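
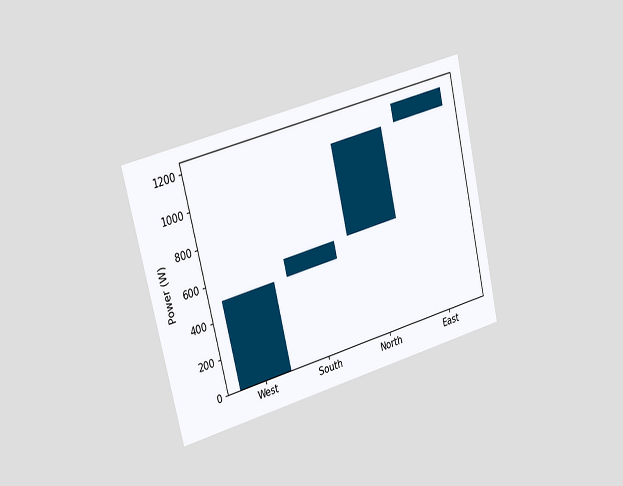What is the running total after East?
The chart is tilted about 13° counter-clockwise and viewed slightly from the left. After East the running total reaches 1200W.

1200W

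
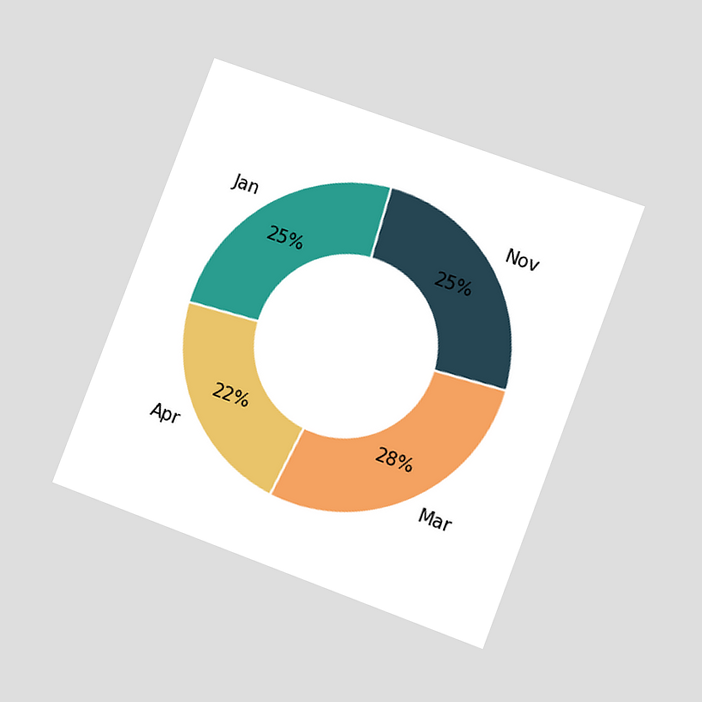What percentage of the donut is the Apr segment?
22%

The chart is tilted about 21° clockwise and viewed at a slight angle. The Apr segment takes up 22% of the ring.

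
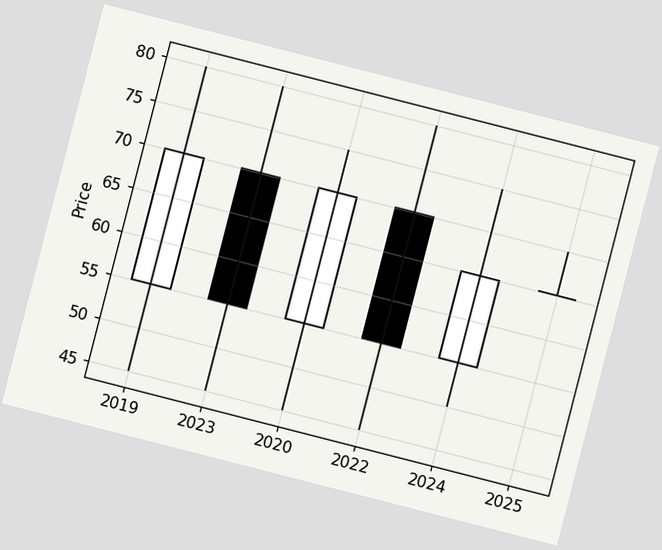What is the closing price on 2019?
The chart is tilted about 14° clockwise. The 2019 candle closes at 70.

70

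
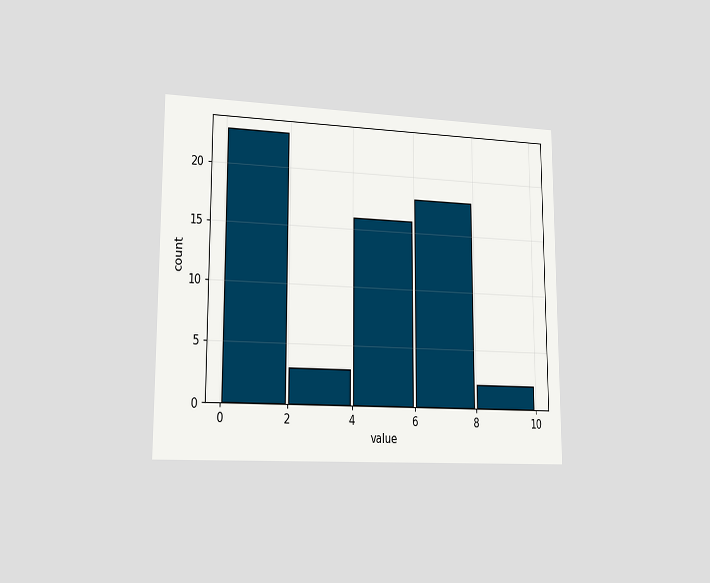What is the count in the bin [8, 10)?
The chart is viewed slightly from the left. The [8, 10) bin has height 2.

2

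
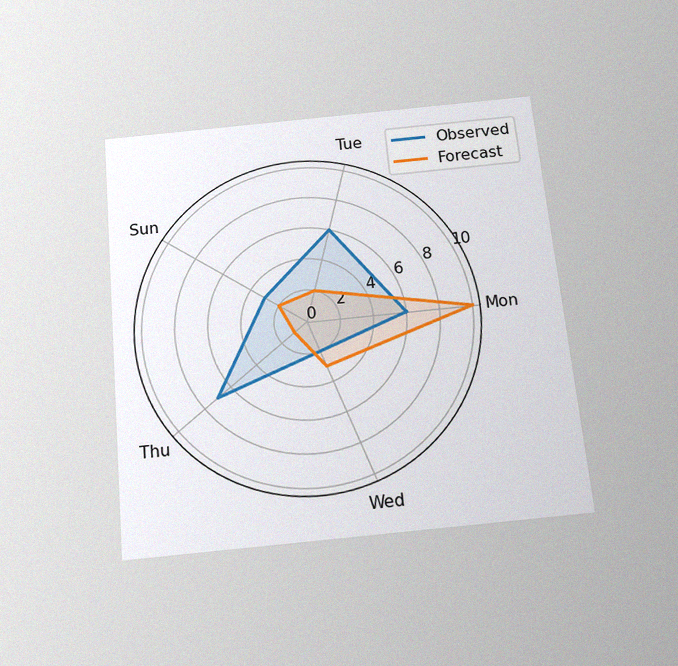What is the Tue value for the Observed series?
6

The chart is tilted about 5° counter-clockwise and viewed slightly from below, with some photo noise. On the Tue axis, Observed reaches 6.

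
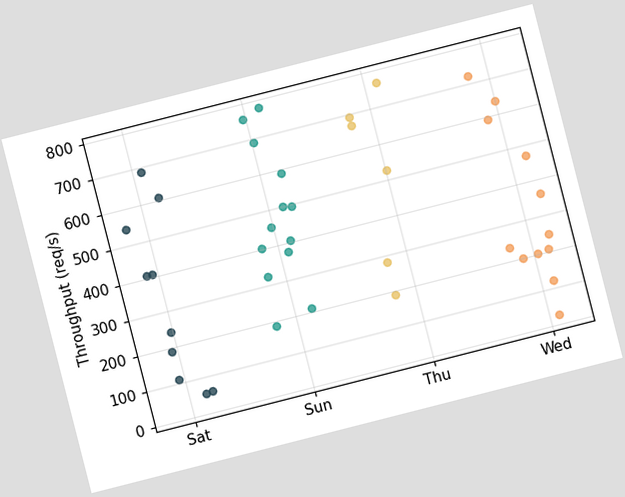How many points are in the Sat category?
The chart is tilted about 14° counter-clockwise. Counting the markers in the Sat column gives 10.

10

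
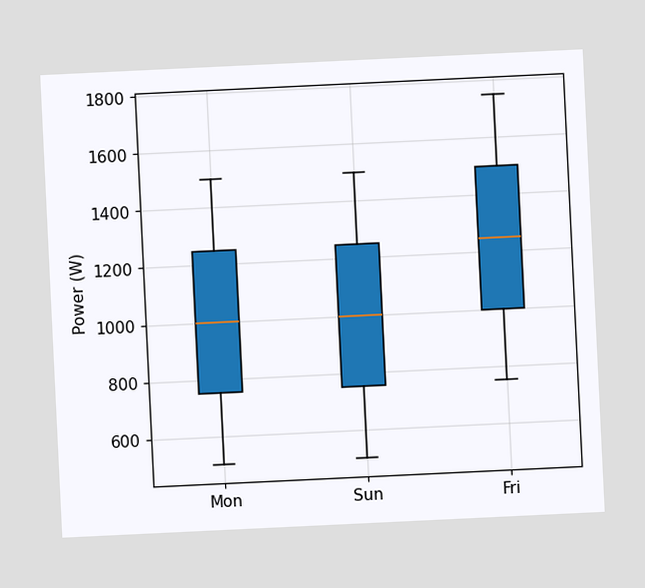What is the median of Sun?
1000W

The chart is tilted about 3° counter-clockwise. The median line in the Sun box sits at 1000W.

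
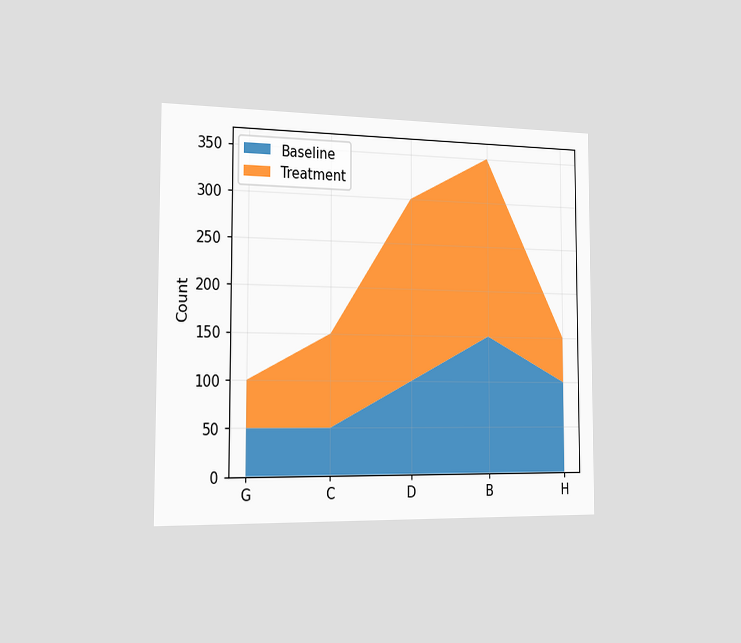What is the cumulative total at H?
150

The chart is viewed slightly from the left. The stacked total at H reaches 150.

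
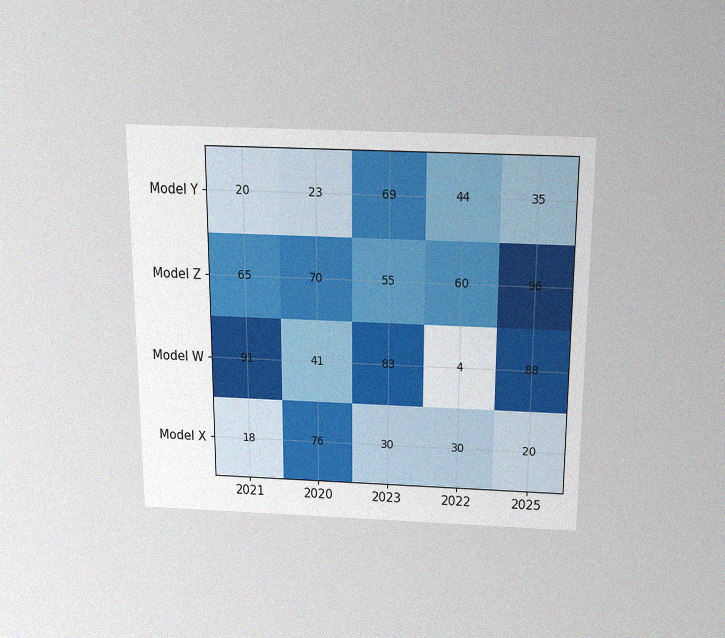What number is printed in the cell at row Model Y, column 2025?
35

The chart is viewed slightly from above, with some photo noise. The (Model Y, 2025) cell reads 35.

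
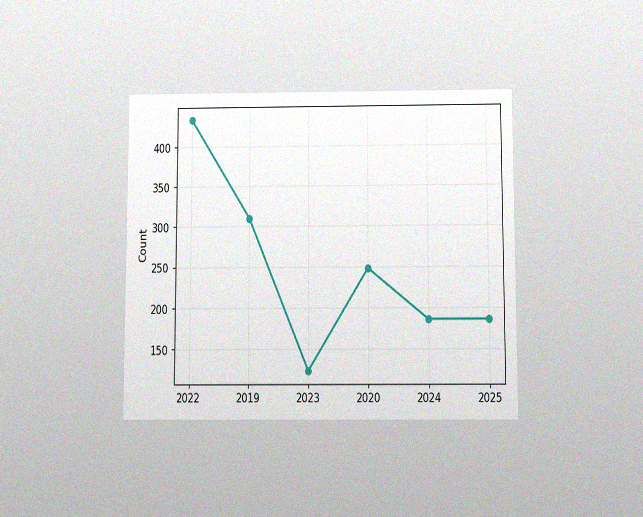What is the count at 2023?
124

The chart is viewed slightly from below, with some photo noise. At 2023, the line is at 124.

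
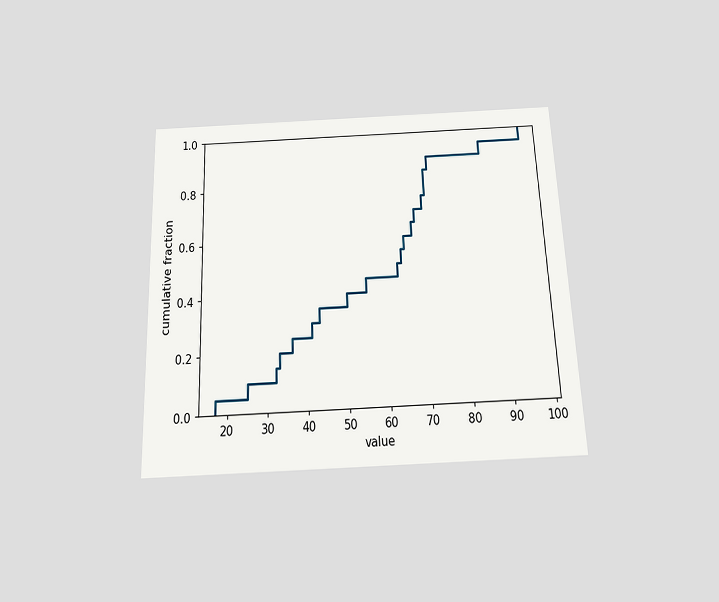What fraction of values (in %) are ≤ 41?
30%

The chart is tilted about 2° counter-clockwise and viewed slightly from below. At x=41 the ECDF step is at 30%.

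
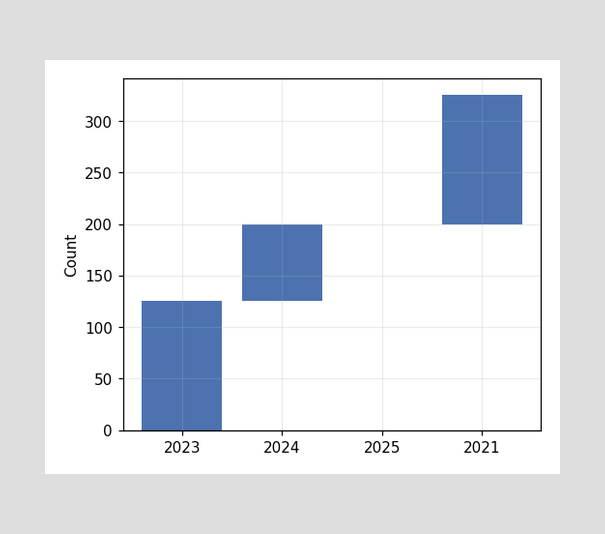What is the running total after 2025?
After 2025 the running total reaches 200.

200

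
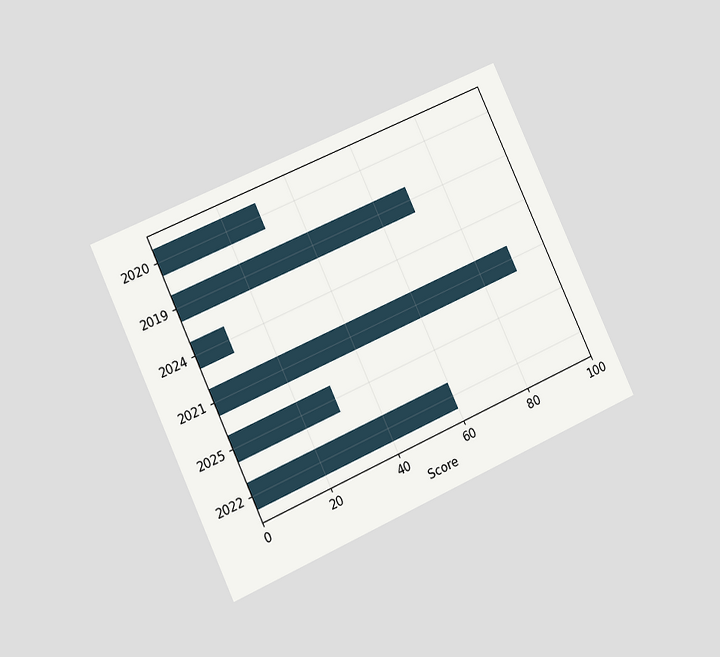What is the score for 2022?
The chart is tilted about 25° counter-clockwise and viewed at a slight angle. Reading along the chart's x-axis, the 2022 bar reaches 60.

60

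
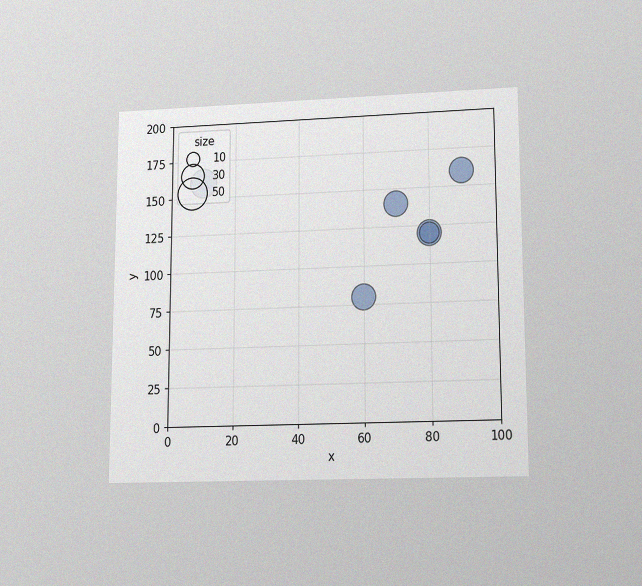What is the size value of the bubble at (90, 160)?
The chart is viewed at a slight angle, with some photo noise. Matching the bubble at (90, 160) against the size legend gives 30.

30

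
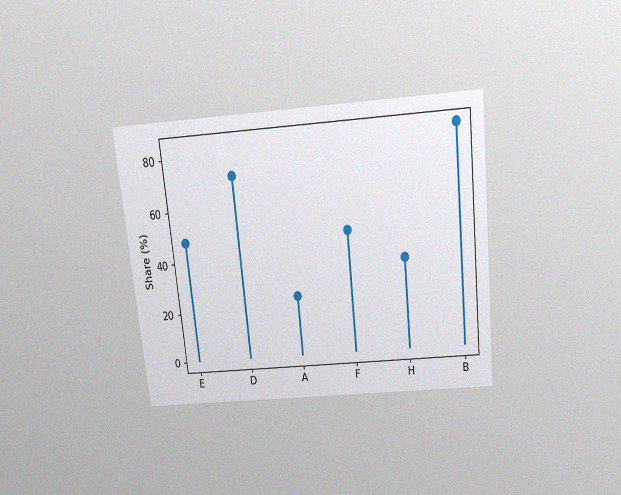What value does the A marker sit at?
The chart is tilted about 6° counter-clockwise and viewed slightly from above, with some photo noise. The A marker sits at 24%.

24%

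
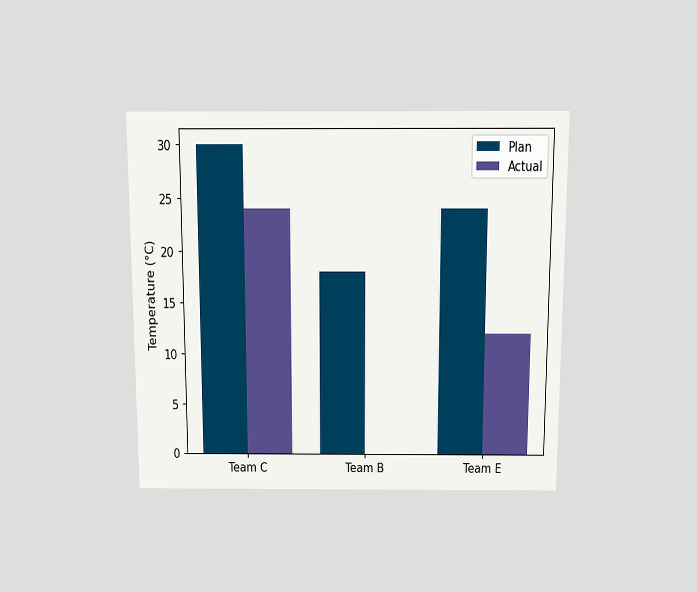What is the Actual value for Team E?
The chart is viewed slightly from above. The Actual bar at Team E reaches 12°C on the y-axis.

12°C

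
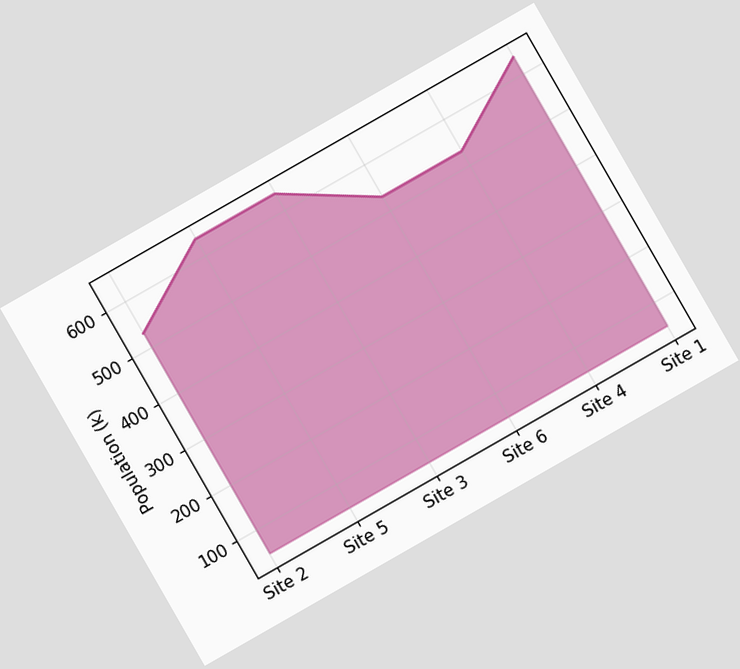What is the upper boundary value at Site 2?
The chart is tilted about 30° counter-clockwise. At Site 2 the upper boundary is at 530k.

530k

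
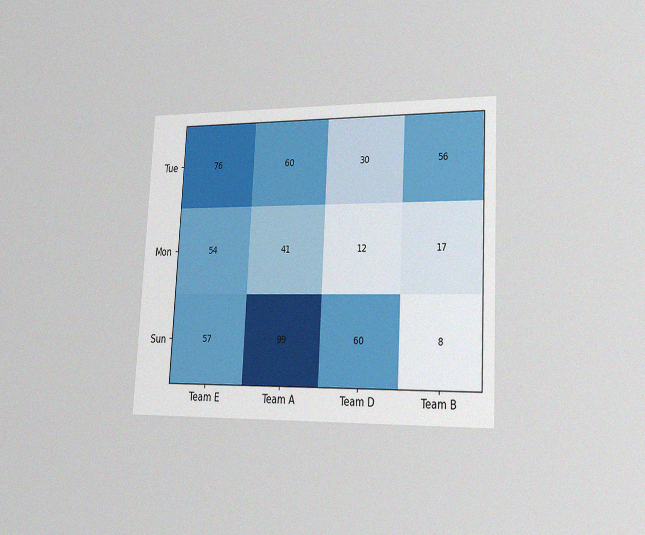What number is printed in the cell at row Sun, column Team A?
99

The chart is tilted about 3° clockwise and viewed slightly from the right, with some photo noise. The (Sun, Team A) cell reads 99.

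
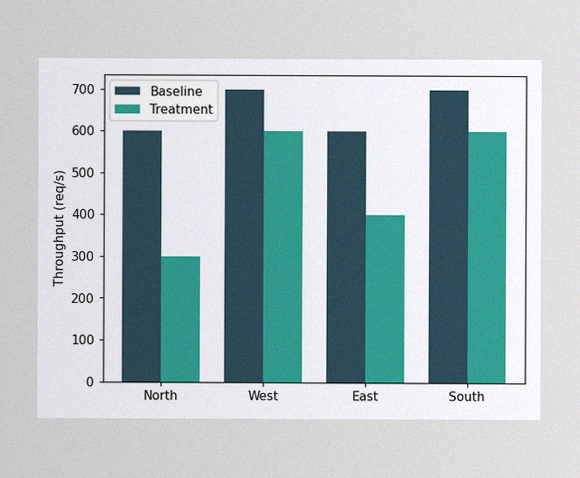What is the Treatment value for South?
The image has some photo noise and uneven lighting. The Treatment bar at South reaches 600req/s on the y-axis.

600req/s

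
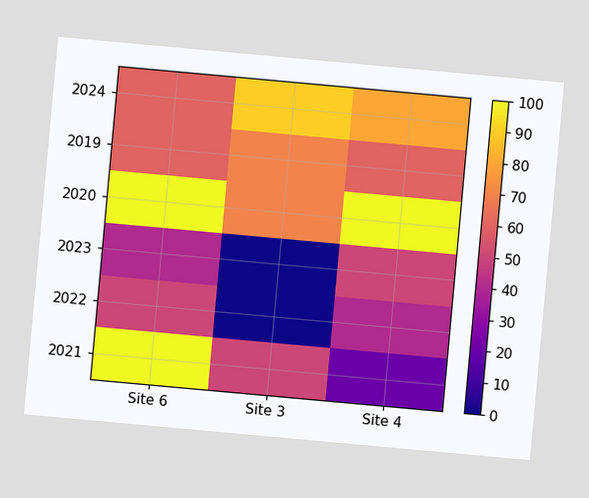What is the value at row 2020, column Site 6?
The chart is tilted about 5° clockwise. Matching cell (2020, Site 6) against the colorbar gives 100.

100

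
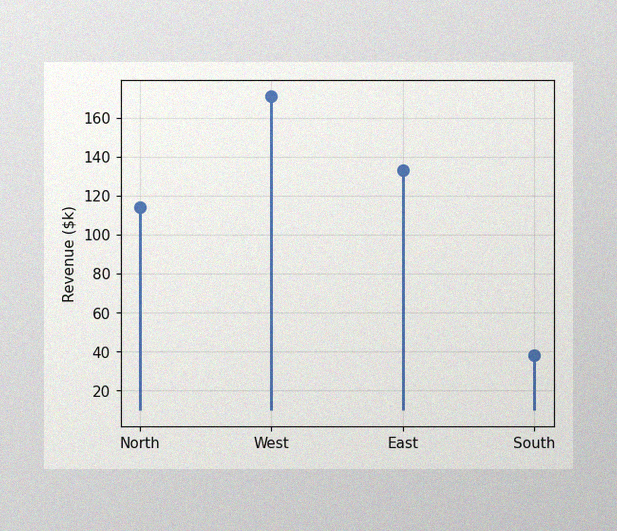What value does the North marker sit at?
$114k

The image has some photo noise and uneven lighting. The North marker sits at $114k.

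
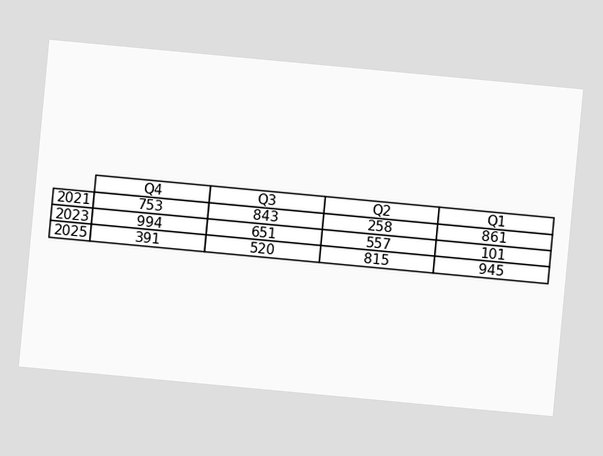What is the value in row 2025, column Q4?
391

The chart is tilted about 5° clockwise. The (2025, Q4) cell reads 391.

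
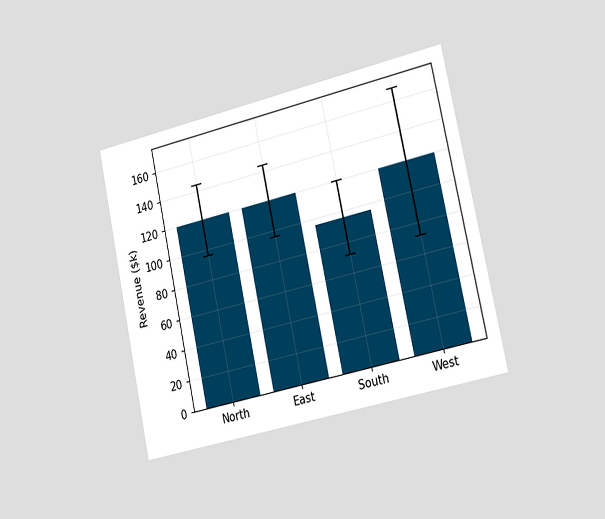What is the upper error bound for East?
The chart is tilted about 12° counter-clockwise and viewed slightly from the right. The East bar's upper whisker reaches $144k.

$144k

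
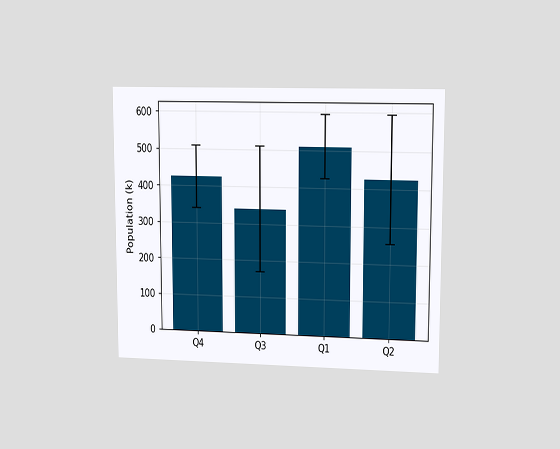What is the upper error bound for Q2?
595k

The chart is viewed at a slight angle. The Q2 bar's upper whisker reaches 595k.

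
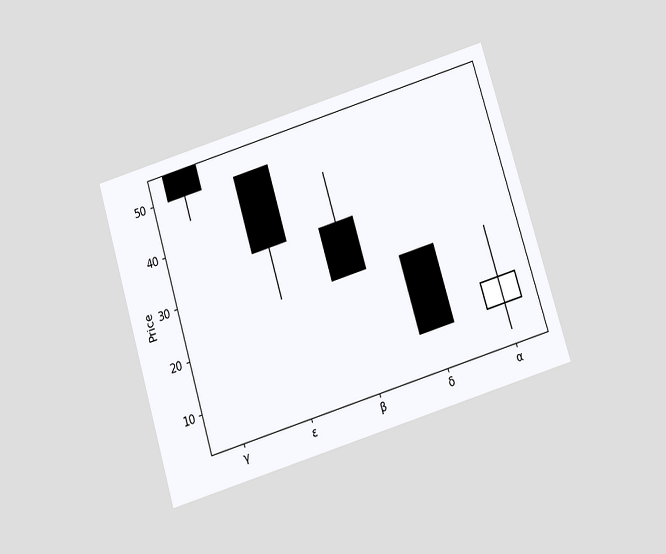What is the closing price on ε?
The chart is tilted about 17° counter-clockwise and viewed slightly from below. The ε candle closes at 35.

35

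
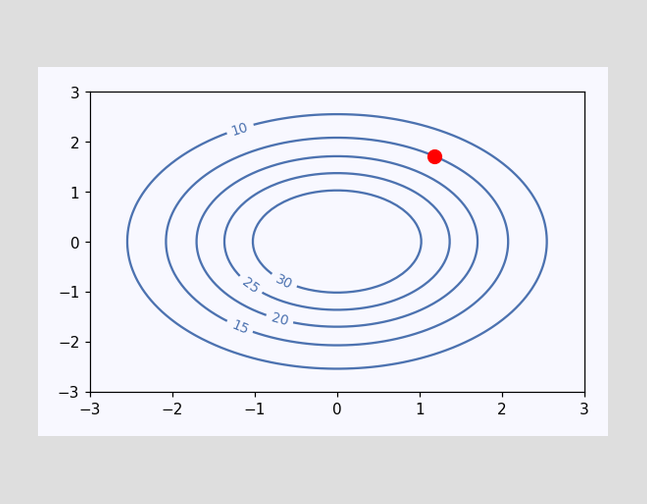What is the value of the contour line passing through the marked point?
The marked point sits on the contour labelled 15.

15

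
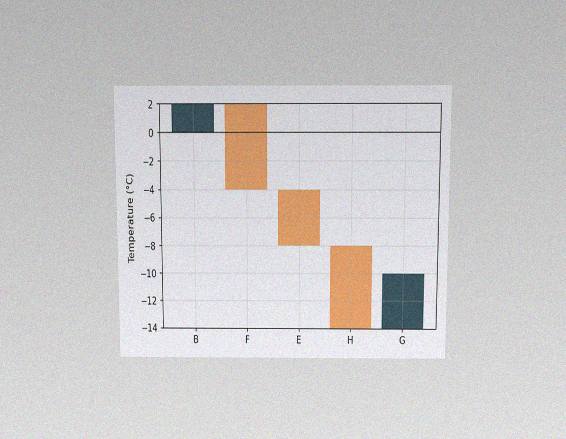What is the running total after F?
-4°C

The chart is viewed slightly from above, with some photo noise. After F the running total reaches -4°C.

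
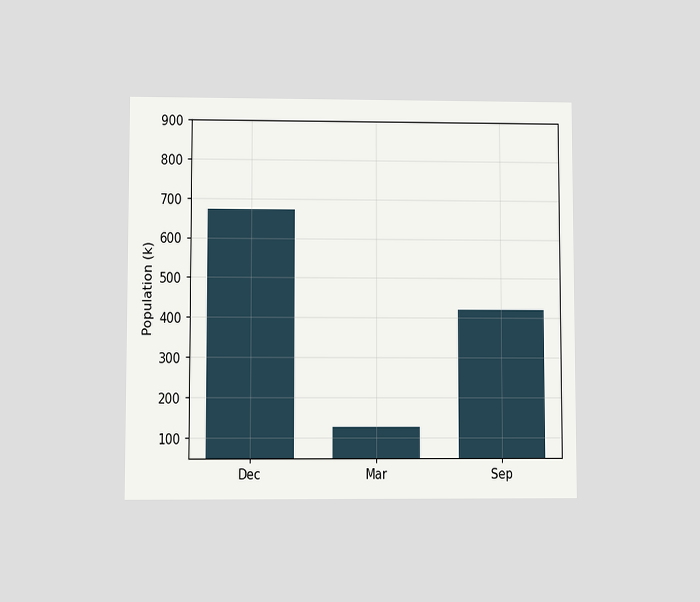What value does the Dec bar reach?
672k

The chart is viewed at a slight angle. Reading along the chart's y-axis, the Dec bar reaches 672k.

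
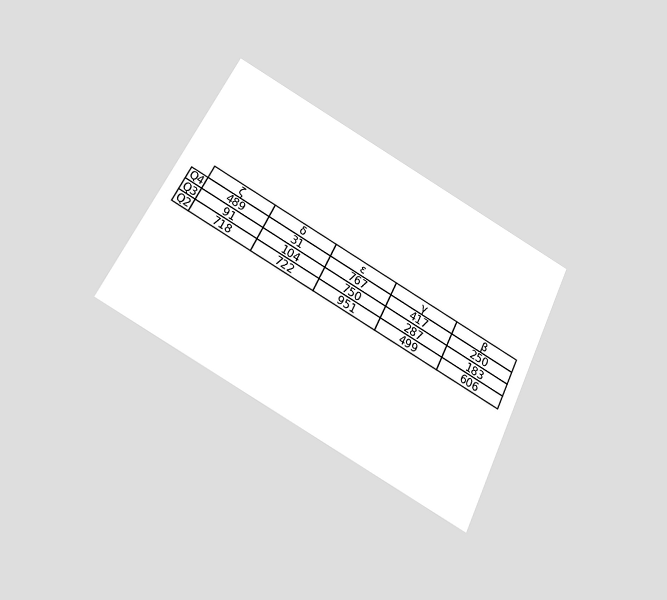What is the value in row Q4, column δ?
31

The chart is tilted about 26° clockwise and viewed slightly from below. The (Q4, δ) cell reads 31.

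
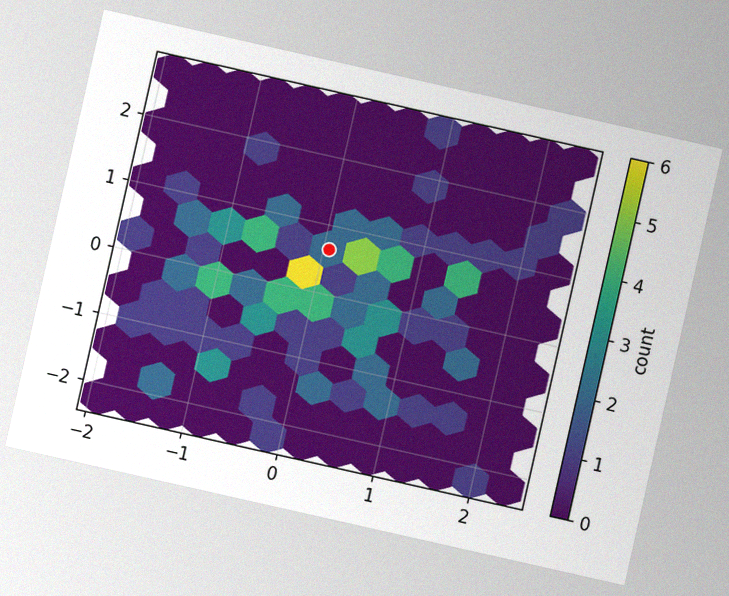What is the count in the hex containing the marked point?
The chart is tilted about 13° clockwise, with some photo noise. The marked hex reads 2 on the colorbar.

2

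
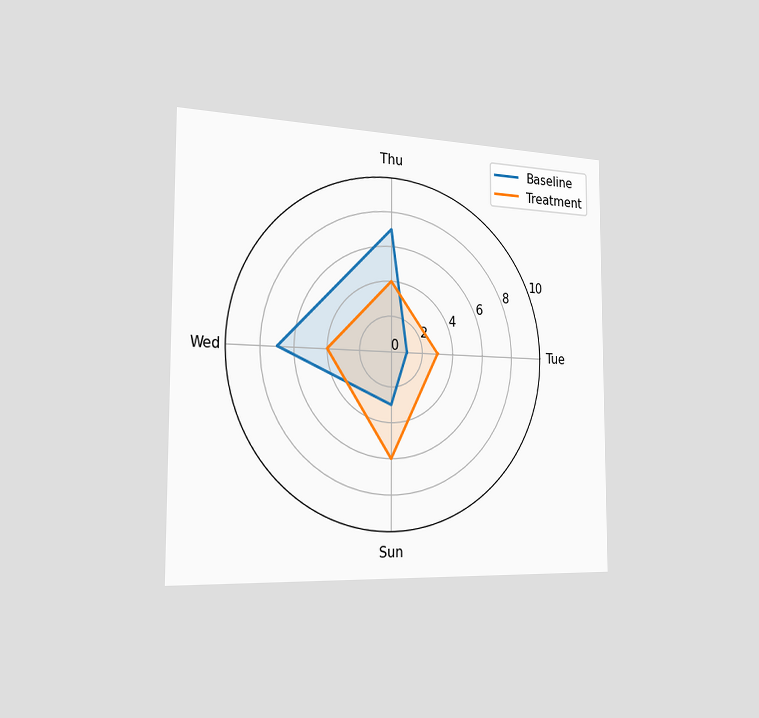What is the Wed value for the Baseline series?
The chart is viewed slightly from the left. On the Wed axis, Baseline reaches 7.

7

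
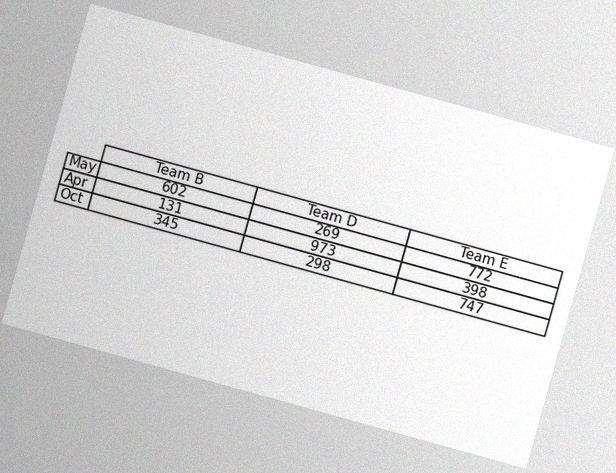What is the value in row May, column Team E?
772

The chart is tilted about 15° clockwise, with some photo noise. The (May, Team E) cell reads 772.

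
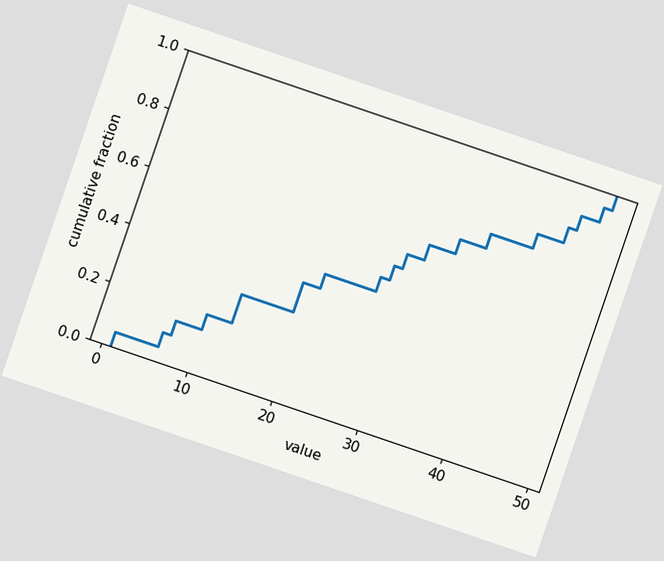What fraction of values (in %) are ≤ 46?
The chart is tilted about 19° clockwise. At x=46 the ECDF step is at 90%.

90%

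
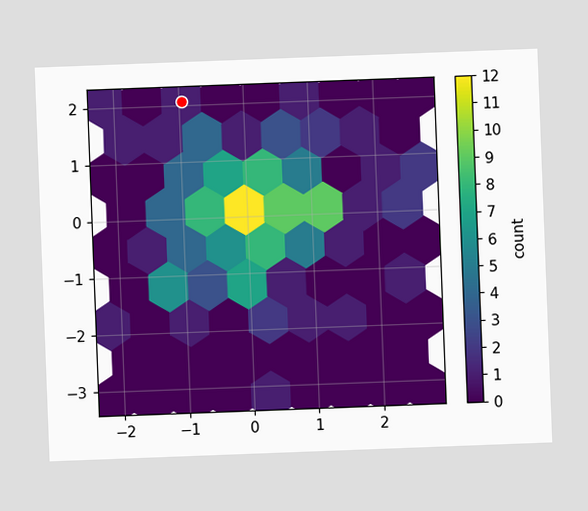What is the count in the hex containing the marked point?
The chart is tilted about 2° counter-clockwise. The marked hex reads 1 on the colorbar.

1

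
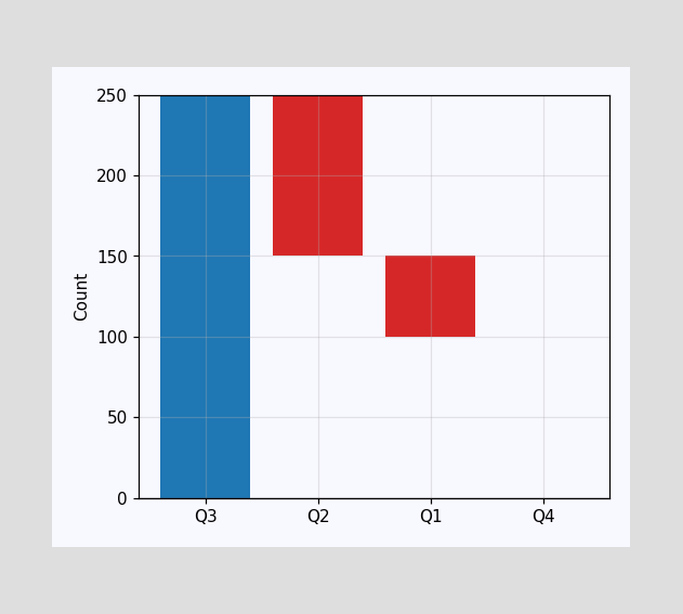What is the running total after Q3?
After Q3 the running total reaches 250.

250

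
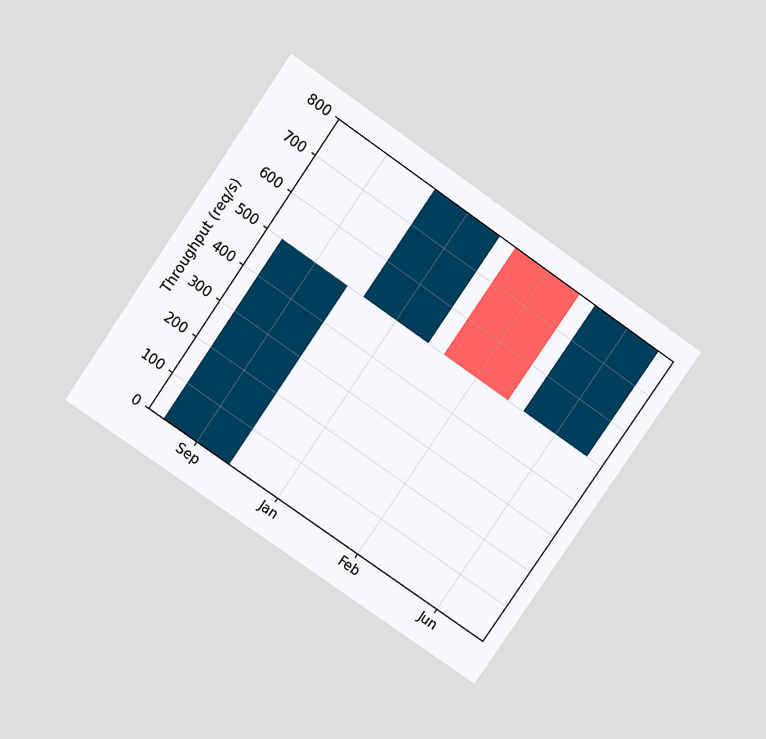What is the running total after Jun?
800req/s

The chart is tilted about 35° clockwise and viewed slightly from above. After Jun the running total reaches 800req/s.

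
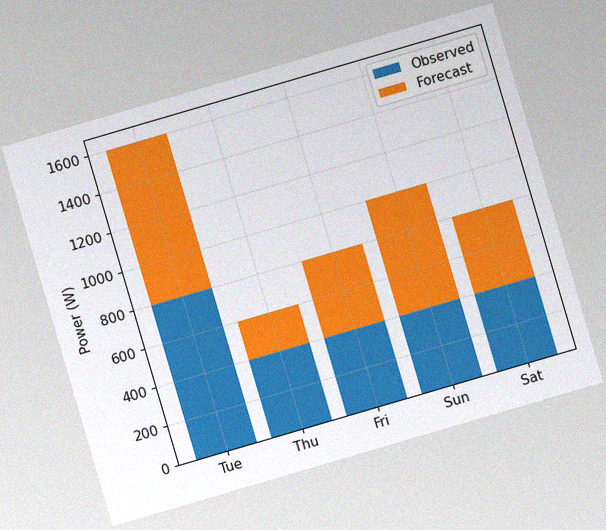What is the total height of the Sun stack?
The chart is tilted about 16° counter-clockwise, with some photo noise. The Sun stack's top reaches 1000W on the y-axis.

1000W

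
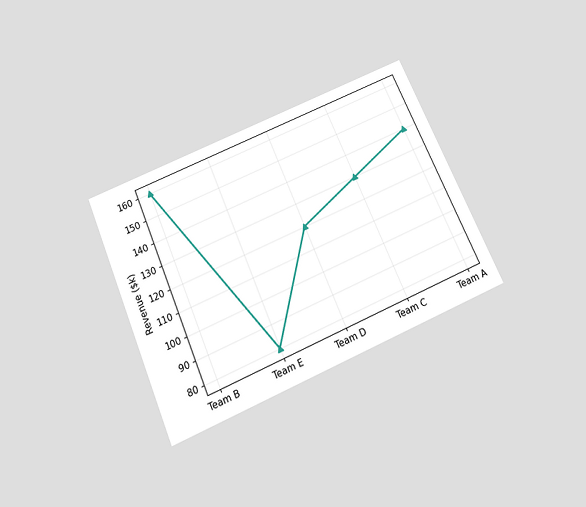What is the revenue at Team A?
$140k

The chart is tilted about 23° counter-clockwise and viewed slightly from below. At Team A, the line is at $140k.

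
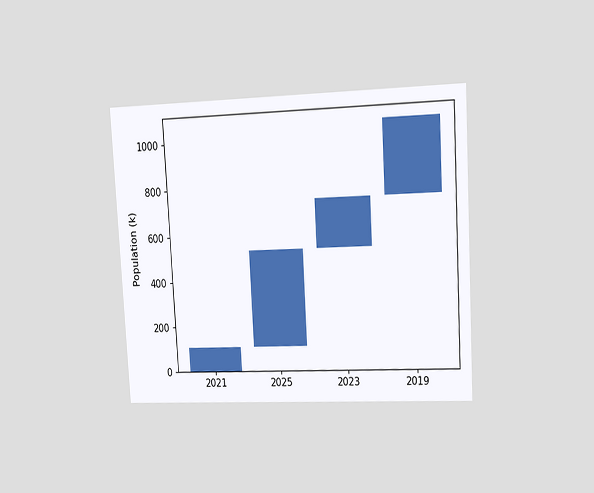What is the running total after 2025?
The chart is tilted about 3° counter-clockwise and viewed at a slight angle. After 2025 the running total reaches 530k.

530k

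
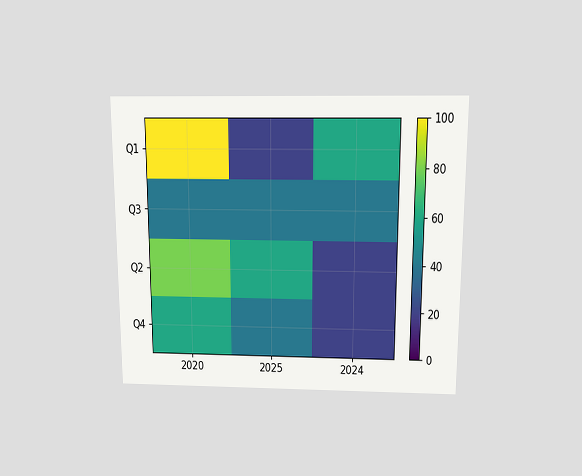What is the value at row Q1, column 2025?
20

The chart is viewed slightly from above. Matching cell (Q1, 2025) against the colorbar gives 20.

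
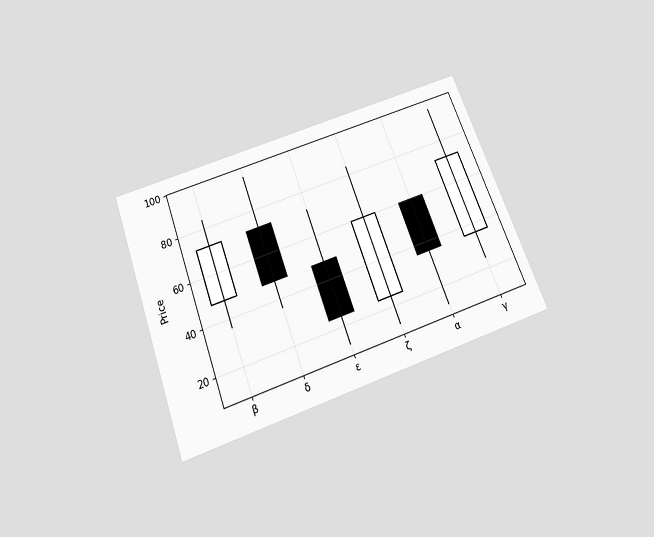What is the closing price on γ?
72

The chart is tilted about 20° counter-clockwise and viewed slightly from below. The γ candle closes at 72.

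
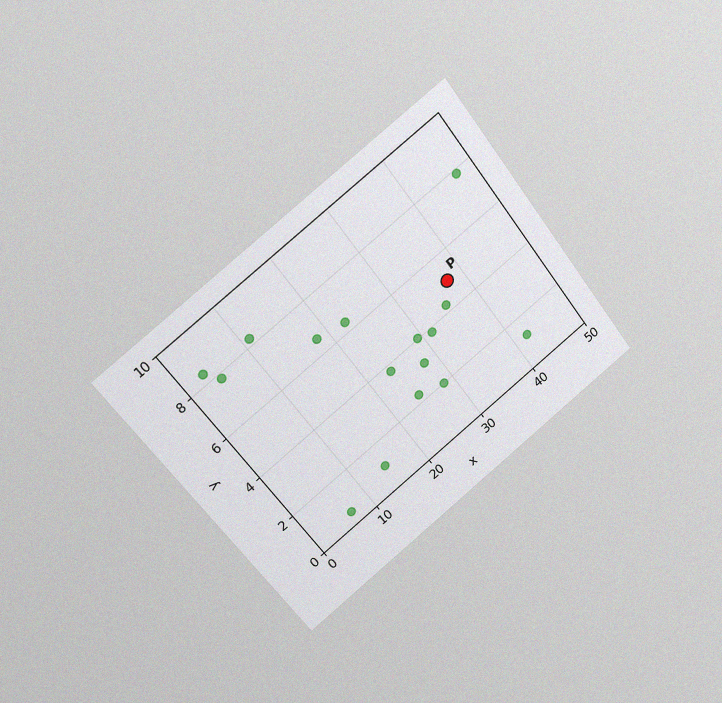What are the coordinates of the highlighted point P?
(37.5, 5)

The chart is tilted about 37° counter-clockwise and viewed at a slight angle, with some photo noise. Following the gridlines from P to each axis, P sits at (37.5, 5).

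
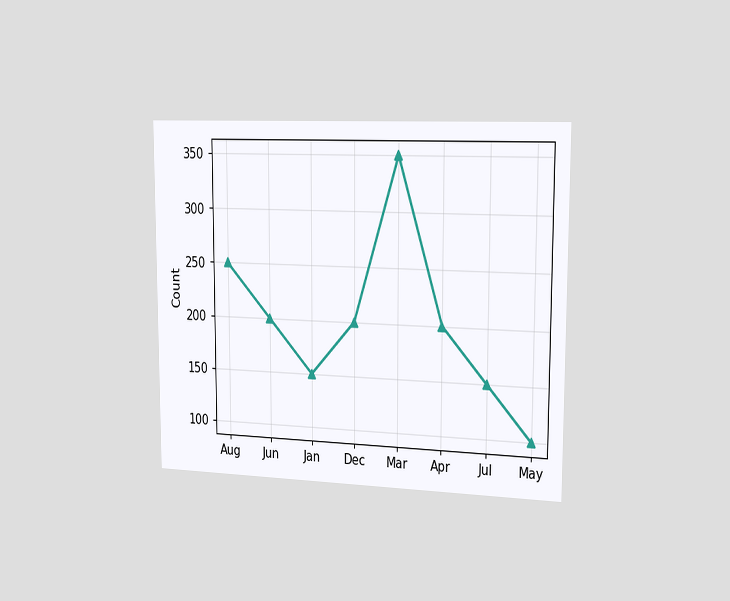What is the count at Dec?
200

The chart is viewed slightly from the right. At Dec, the line is at 200.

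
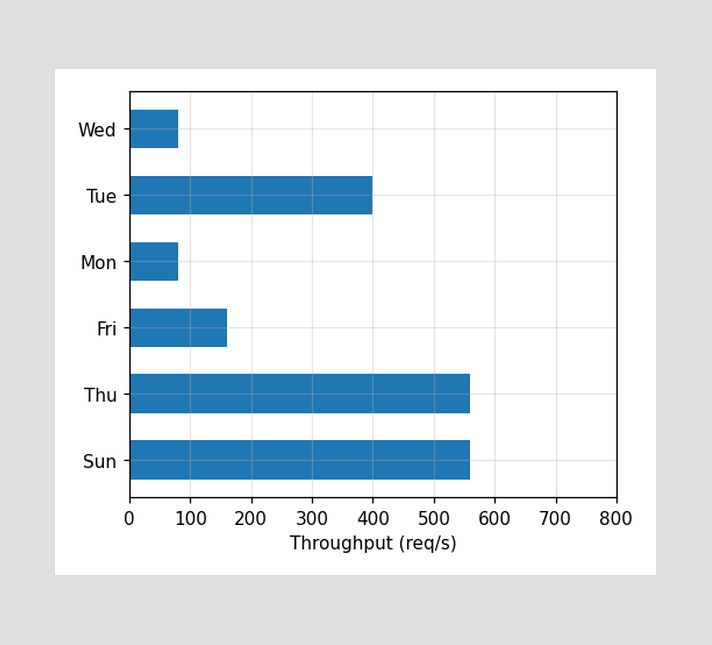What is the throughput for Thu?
560req/s

Reading along the chart's x-axis, the Thu bar reaches 560req/s.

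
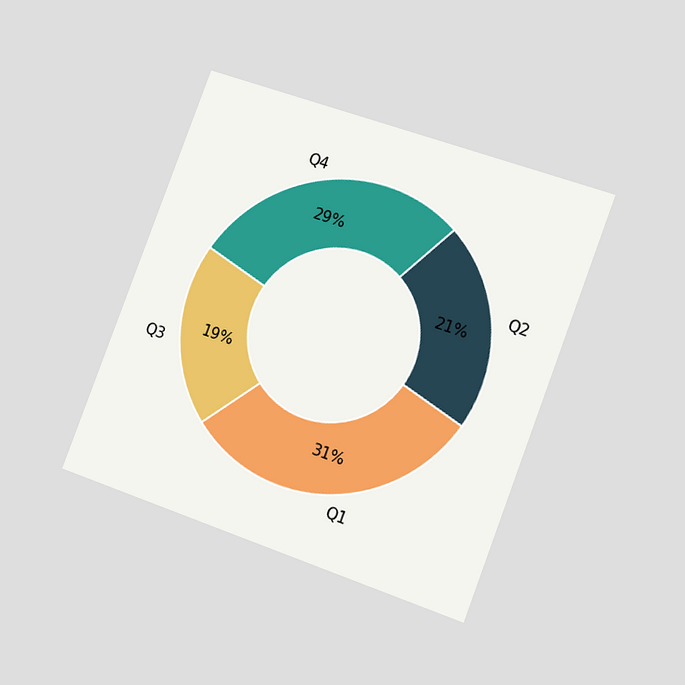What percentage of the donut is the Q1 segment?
The chart is tilted about 21° clockwise and viewed slightly from the right. The Q1 segment takes up 31% of the ring.

31%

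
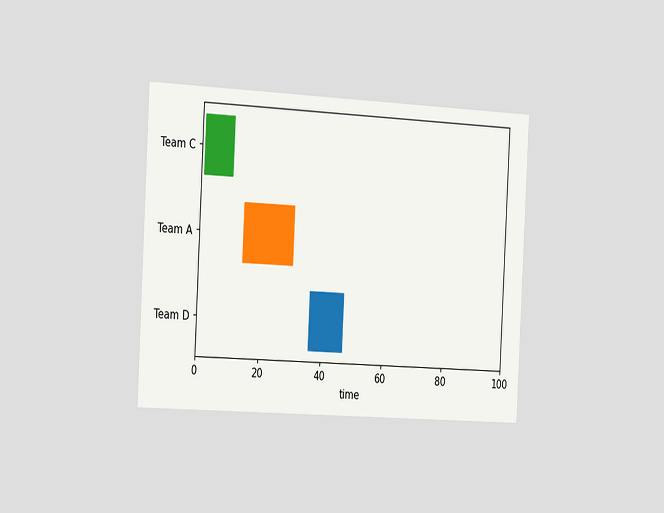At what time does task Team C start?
The chart is tilted about 3° clockwise and viewed slightly from the left. The Team C bar begins at t=1.

1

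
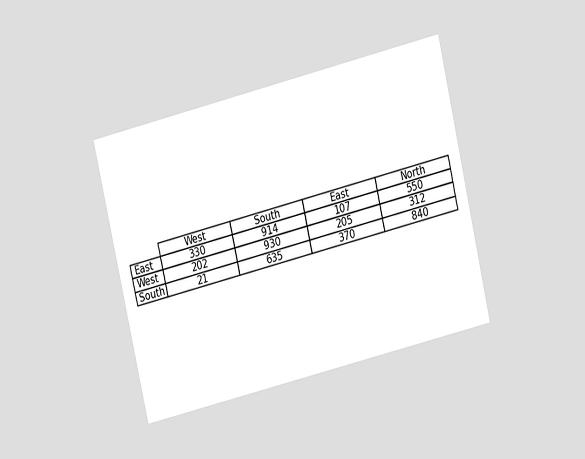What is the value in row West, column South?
The chart is tilted about 13° counter-clockwise and viewed at a slight angle. The (West, South) cell reads 930.

930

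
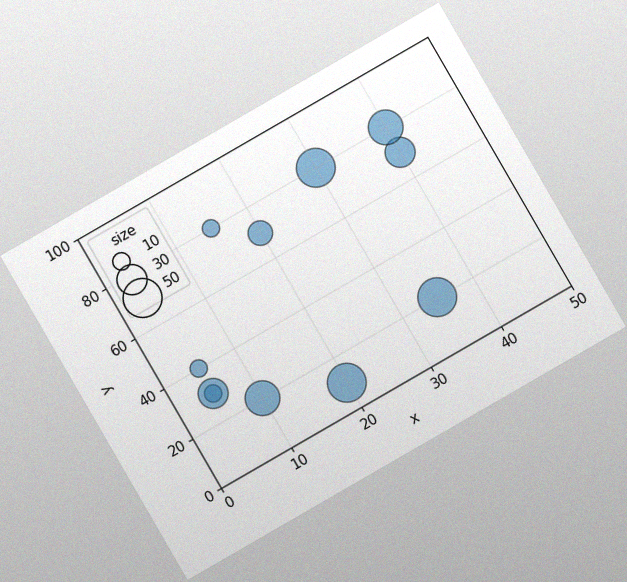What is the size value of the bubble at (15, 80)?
The chart is tilted about 30° counter-clockwise, with some photo noise. Matching the bubble at (15, 80) against the size legend gives 10.

10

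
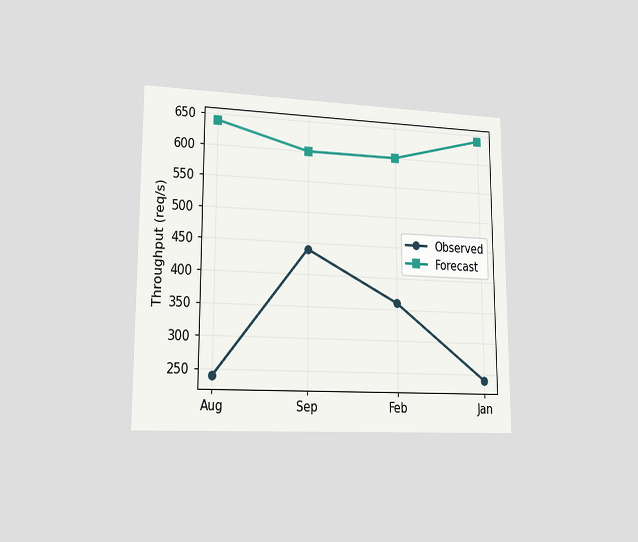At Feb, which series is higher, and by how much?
The chart is viewed slightly from the left. At Feb, Forecast sits above the other line by 240req/s.

Forecast, by 240req/s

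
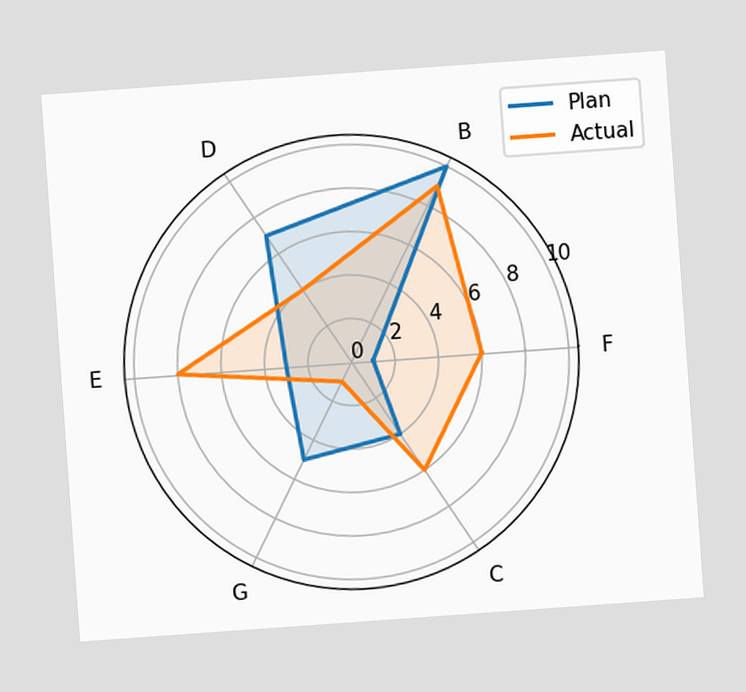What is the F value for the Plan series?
1

The chart is tilted about 4° counter-clockwise. On the F axis, Plan reaches 1.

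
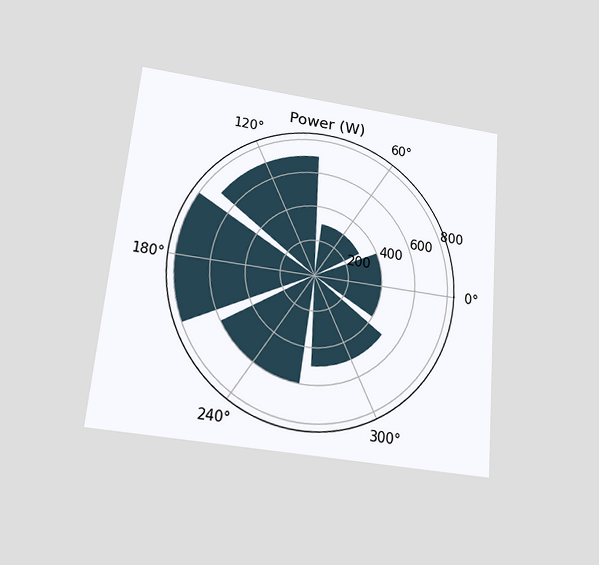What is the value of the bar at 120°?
The chart is tilted about 5° clockwise and viewed slightly from below. The bar at 120° reaches 700W on the radial axis.

700W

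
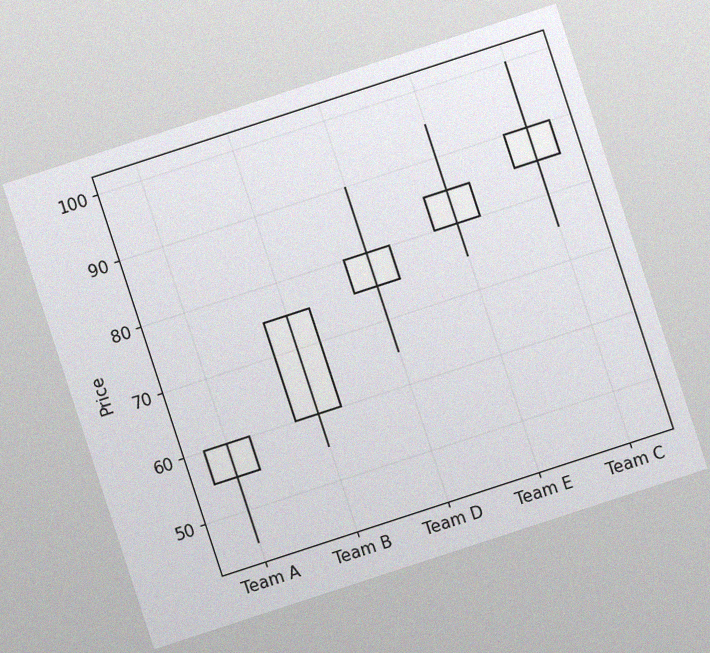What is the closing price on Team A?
60

The chart is tilted about 18° counter-clockwise, with some photo noise. The Team A candle closes at 60.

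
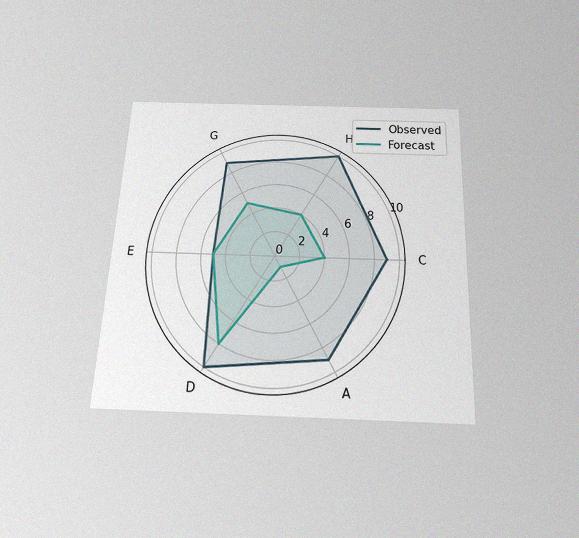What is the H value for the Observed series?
The chart is tilted about 3° clockwise and viewed slightly from below, with some photo noise. On the H axis, Observed reaches 10.

10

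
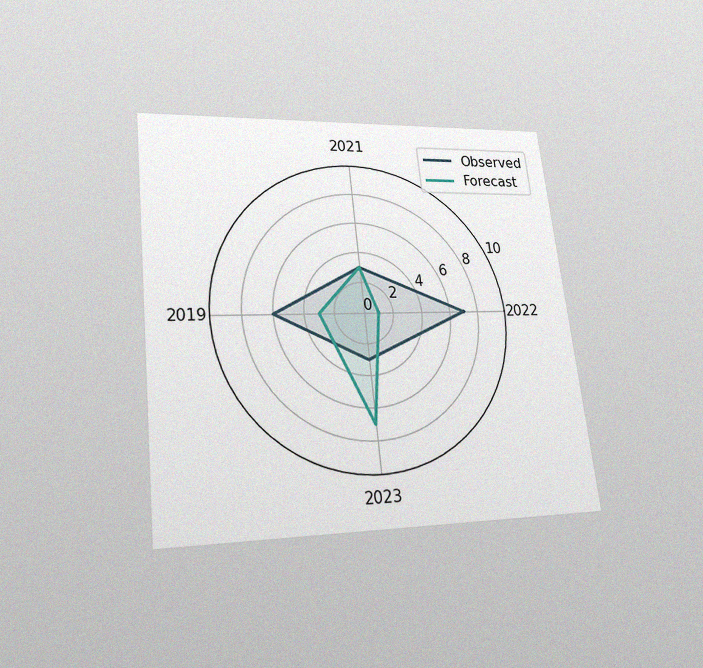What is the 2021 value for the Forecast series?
3

The chart is tilted about 6° counter-clockwise and viewed slightly from below, with some photo noise. On the 2021 axis, Forecast reaches 3.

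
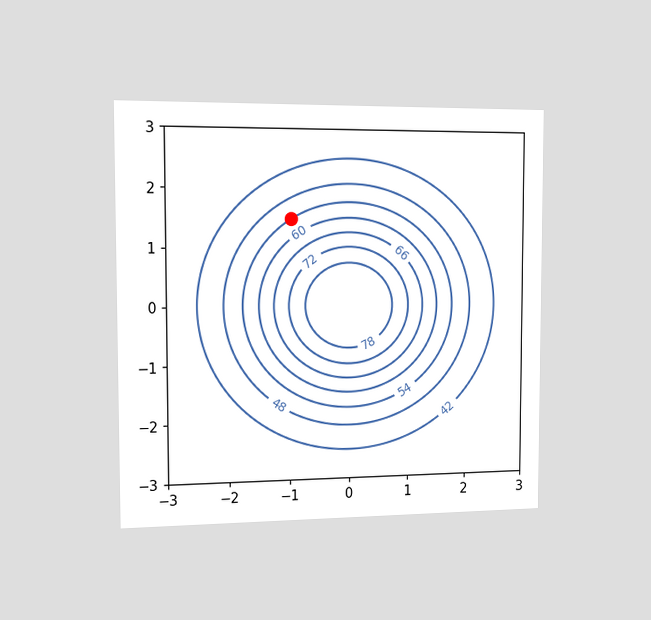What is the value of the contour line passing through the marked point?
The chart is viewed slightly from the left. The marked point sits on the contour labelled 54.

54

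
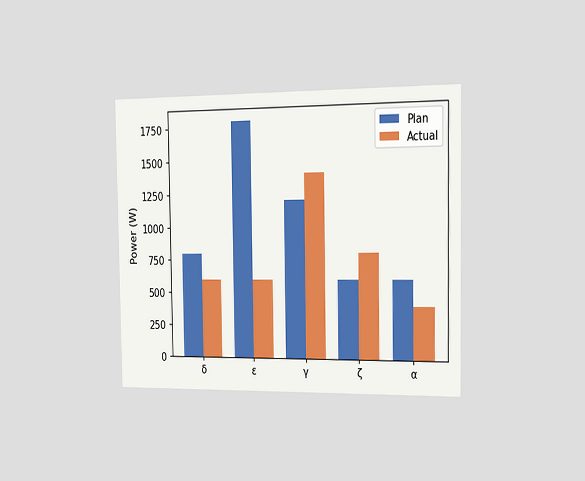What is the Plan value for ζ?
The chart is viewed slightly from the right. The Plan bar at ζ reaches 600W on the y-axis.

600W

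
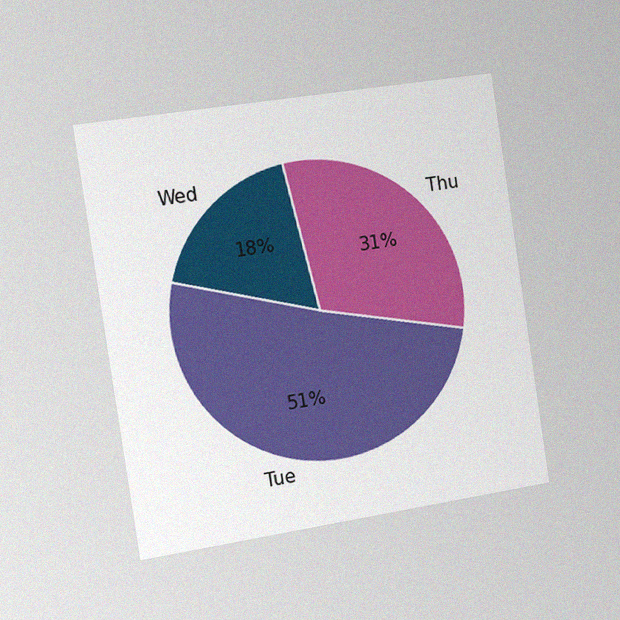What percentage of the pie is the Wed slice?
The chart is tilted about 9° counter-clockwise and viewed slightly from the left, with some photo noise. The Wed slice takes up 18% of the pie.

18%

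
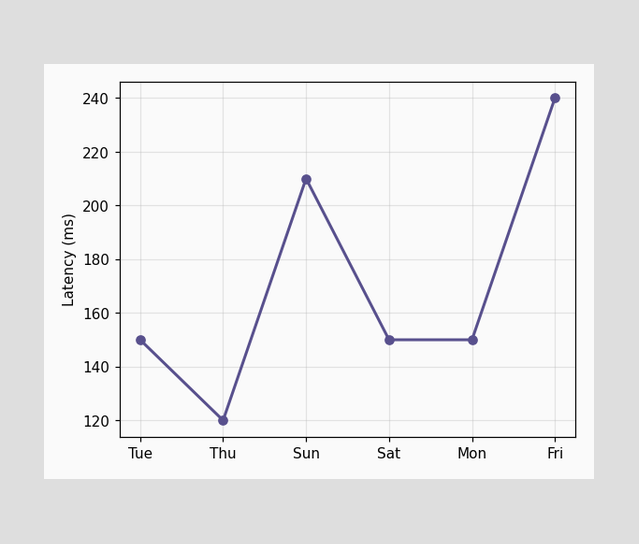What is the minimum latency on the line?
120ms

The lowest point is at Thu, and reading across to the y-axis gives 120ms.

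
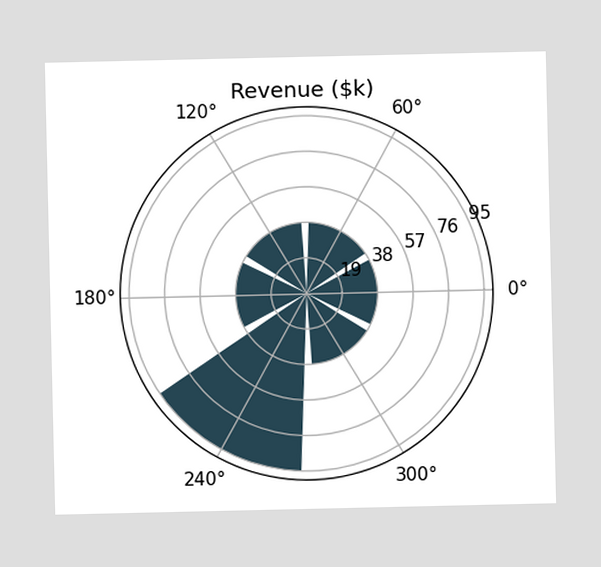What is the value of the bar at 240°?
The bar at 240° reaches $95k on the radial axis.

$95k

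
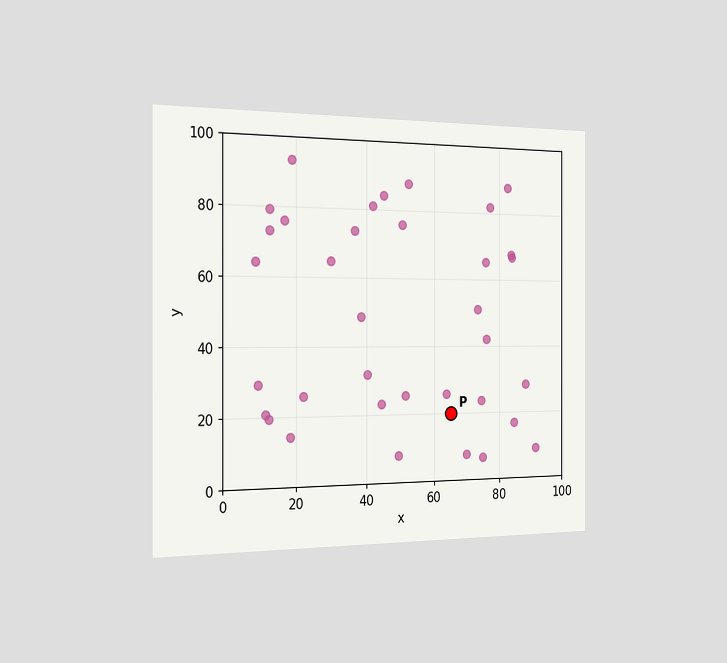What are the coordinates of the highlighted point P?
(65, 20)

The chart is viewed slightly from the left. Following the gridlines from P to each axis, P sits at (65, 20).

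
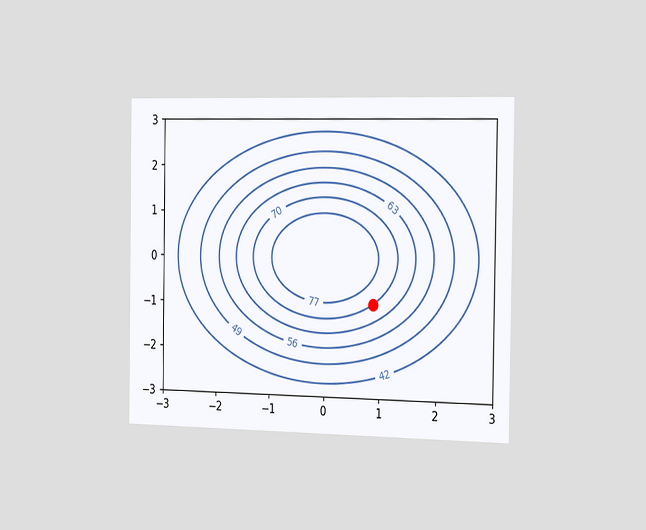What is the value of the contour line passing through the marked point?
The chart is viewed slightly from the right. The marked point sits on the contour labelled 70.

70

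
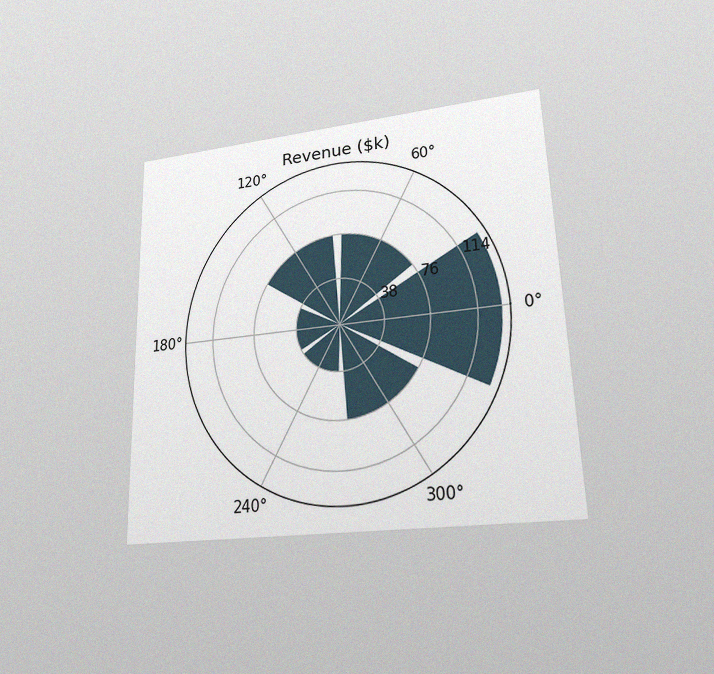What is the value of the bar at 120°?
The chart is viewed at a slight angle, with some photo noise. The bar at 120° reaches $76k on the radial axis.

$76k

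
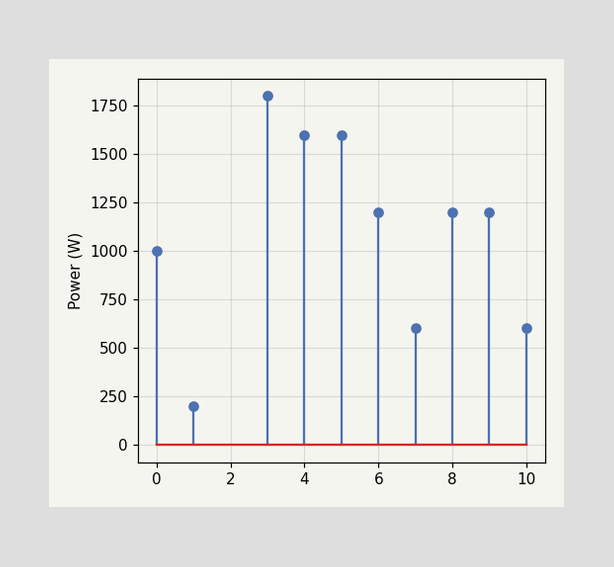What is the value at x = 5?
1600W

The stem at x=5 reaches 1600W.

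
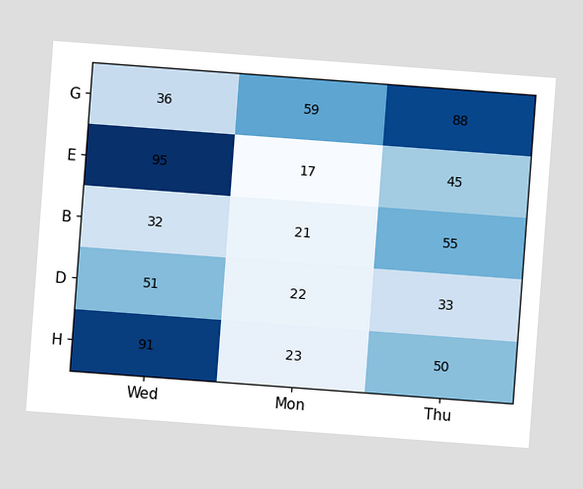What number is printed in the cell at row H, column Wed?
91

The chart is tilted about 4° clockwise. The (H, Wed) cell reads 91.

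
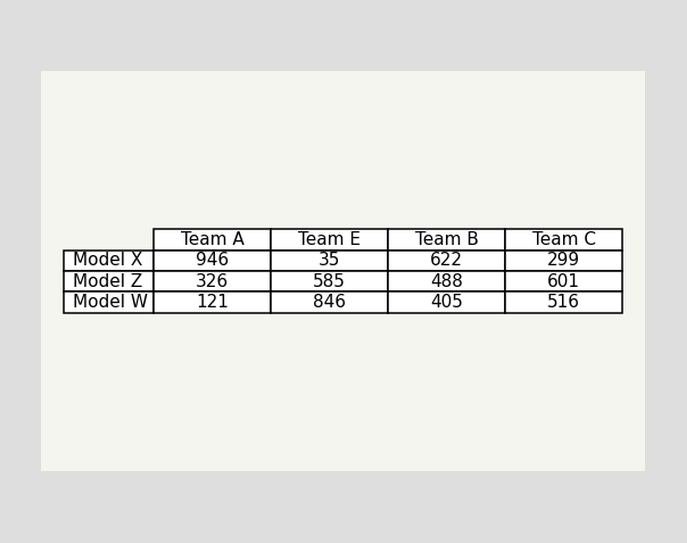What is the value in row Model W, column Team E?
The (Model W, Team E) cell reads 846.

846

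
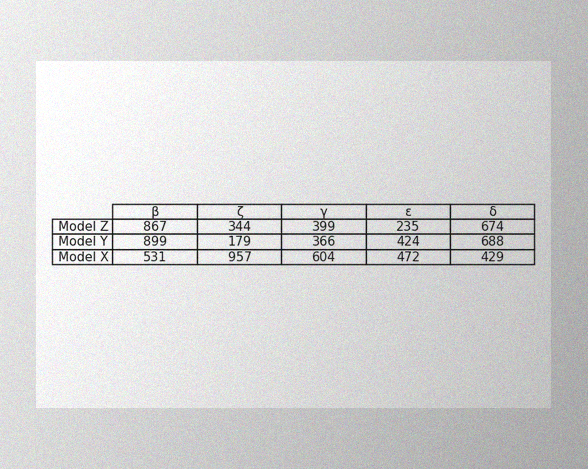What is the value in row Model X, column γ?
604

The image has some photo noise and uneven lighting. The (Model X, γ) cell reads 604.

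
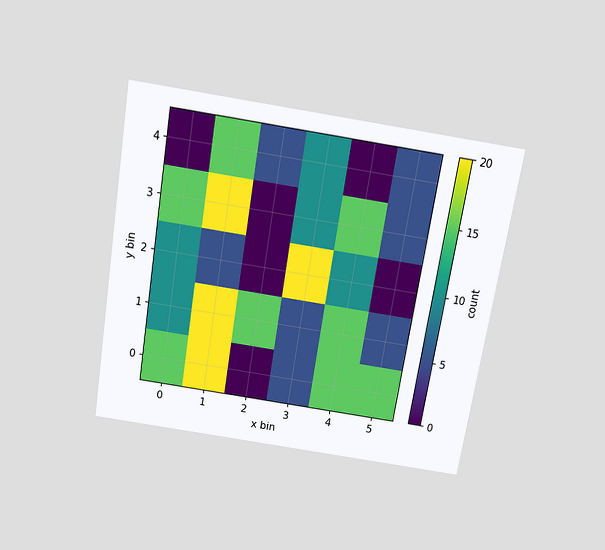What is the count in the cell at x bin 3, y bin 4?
The chart is tilted about 9° clockwise and viewed slightly from above. Matching the cell (3, 4) against the colorbar gives 10.

10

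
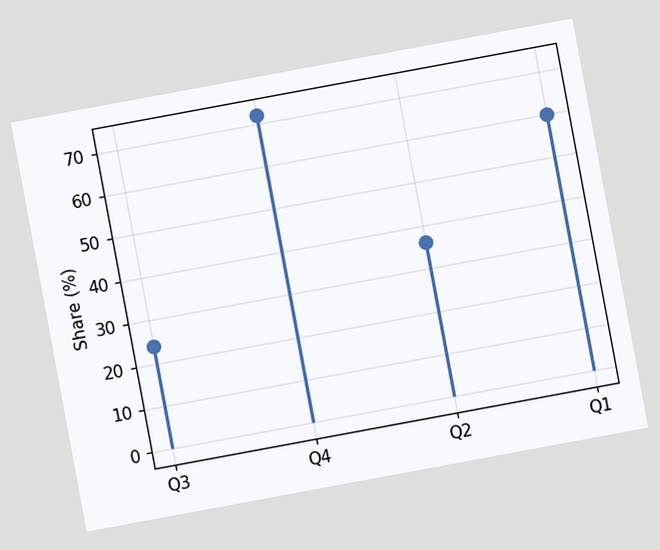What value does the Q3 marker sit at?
24%

The chart is tilted about 11° counter-clockwise. The Q3 marker sits at 24%.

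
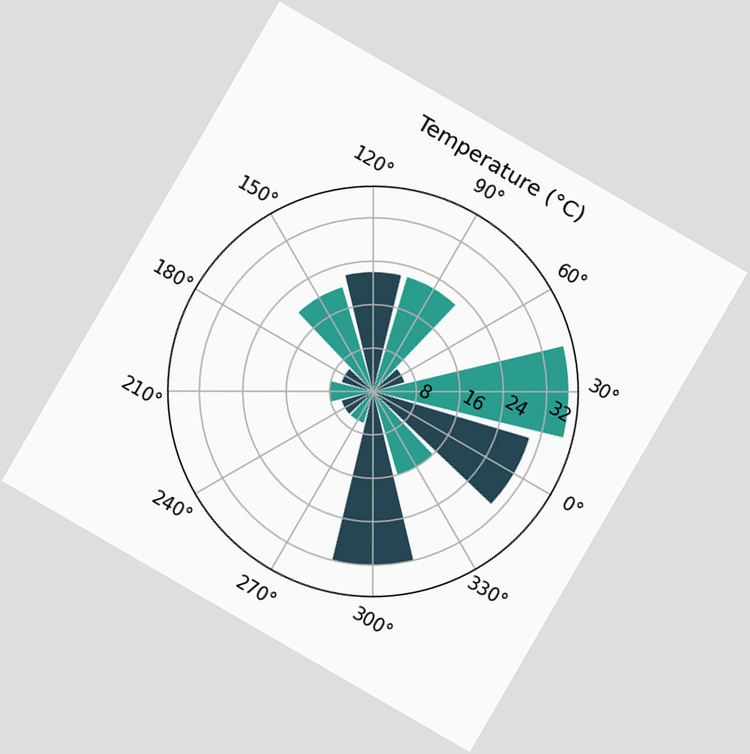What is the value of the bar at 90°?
The chart is tilted about 30° clockwise. The bar at 90° reaches 22°C on the radial axis.

22°C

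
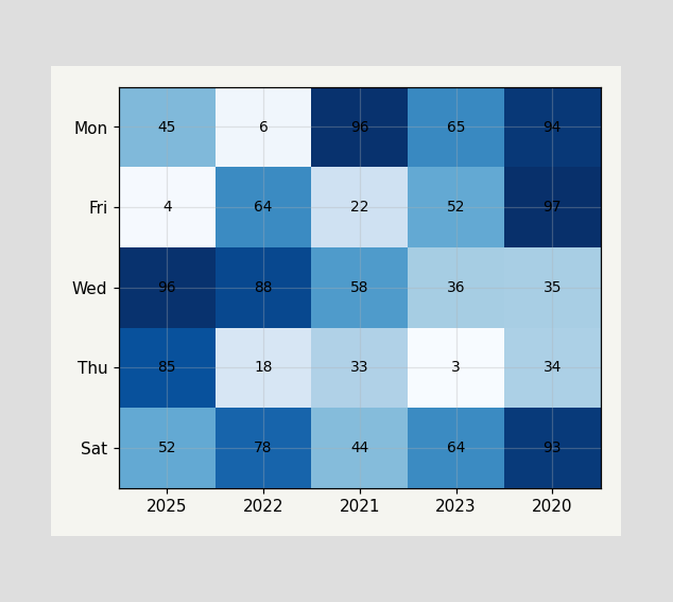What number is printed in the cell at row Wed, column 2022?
88

The (Wed, 2022) cell reads 88.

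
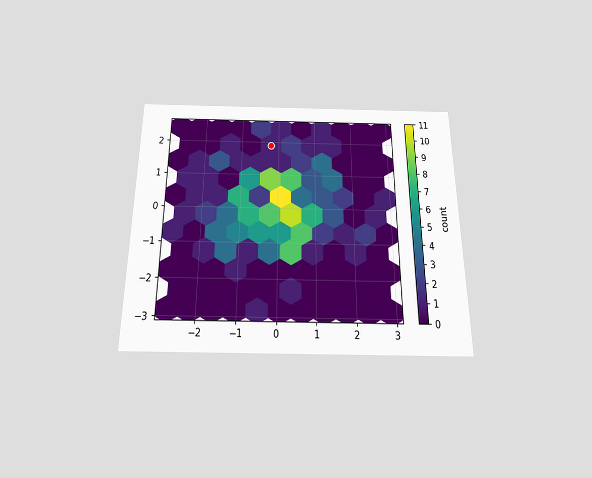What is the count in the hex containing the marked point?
The chart is viewed slightly from below. The marked hex reads 1 on the colorbar.

1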